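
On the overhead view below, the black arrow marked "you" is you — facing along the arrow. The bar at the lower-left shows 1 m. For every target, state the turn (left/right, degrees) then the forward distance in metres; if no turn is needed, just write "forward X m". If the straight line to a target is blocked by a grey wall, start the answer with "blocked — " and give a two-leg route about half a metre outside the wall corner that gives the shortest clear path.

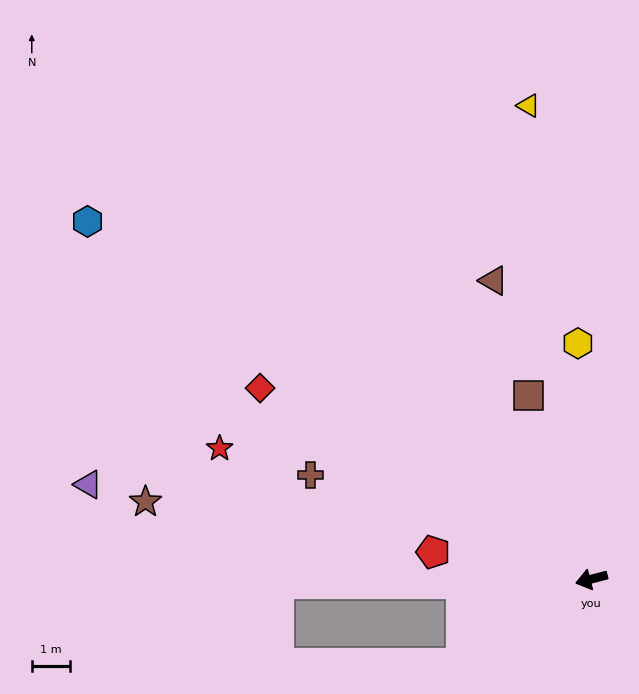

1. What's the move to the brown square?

turn right 86°, forward 5.1 m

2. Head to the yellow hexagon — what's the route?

turn right 101°, forward 6.2 m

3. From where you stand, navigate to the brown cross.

turn right 35°, forward 7.9 m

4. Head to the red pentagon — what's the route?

turn right 24°, forward 4.2 m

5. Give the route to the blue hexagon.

turn right 50°, forward 16.3 m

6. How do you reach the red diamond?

turn right 44°, forward 10.1 m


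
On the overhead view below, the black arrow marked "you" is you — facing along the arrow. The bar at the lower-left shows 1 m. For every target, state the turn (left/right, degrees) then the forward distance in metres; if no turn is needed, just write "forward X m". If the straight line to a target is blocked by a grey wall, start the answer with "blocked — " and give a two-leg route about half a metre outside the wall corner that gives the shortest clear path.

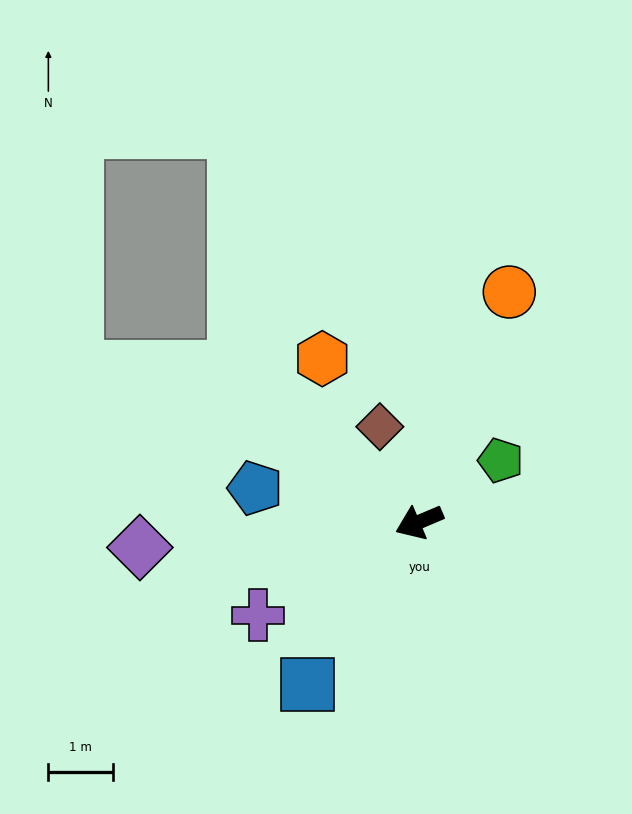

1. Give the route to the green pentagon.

turn right 166°, forward 1.6 m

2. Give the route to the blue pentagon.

turn right 35°, forward 2.6 m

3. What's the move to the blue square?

turn left 33°, forward 3.0 m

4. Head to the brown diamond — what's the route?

turn right 91°, forward 1.6 m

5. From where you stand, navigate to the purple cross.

turn left 7°, forward 2.9 m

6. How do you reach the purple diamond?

turn right 18°, forward 4.3 m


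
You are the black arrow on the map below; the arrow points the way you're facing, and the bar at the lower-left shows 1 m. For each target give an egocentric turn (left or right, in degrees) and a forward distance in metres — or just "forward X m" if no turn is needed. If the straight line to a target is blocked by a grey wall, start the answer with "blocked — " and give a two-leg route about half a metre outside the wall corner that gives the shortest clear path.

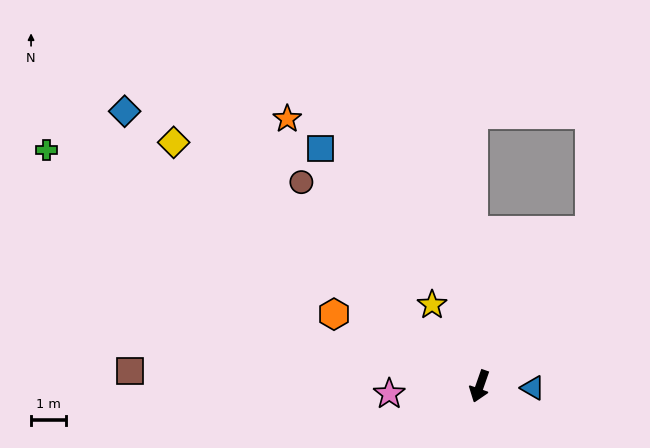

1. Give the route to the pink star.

turn right 66°, forward 2.6 m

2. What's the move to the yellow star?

turn right 130°, forward 2.7 m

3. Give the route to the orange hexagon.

turn right 97°, forward 4.7 m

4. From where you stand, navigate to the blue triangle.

turn left 108°, forward 1.5 m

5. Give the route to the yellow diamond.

turn right 109°, forward 11.3 m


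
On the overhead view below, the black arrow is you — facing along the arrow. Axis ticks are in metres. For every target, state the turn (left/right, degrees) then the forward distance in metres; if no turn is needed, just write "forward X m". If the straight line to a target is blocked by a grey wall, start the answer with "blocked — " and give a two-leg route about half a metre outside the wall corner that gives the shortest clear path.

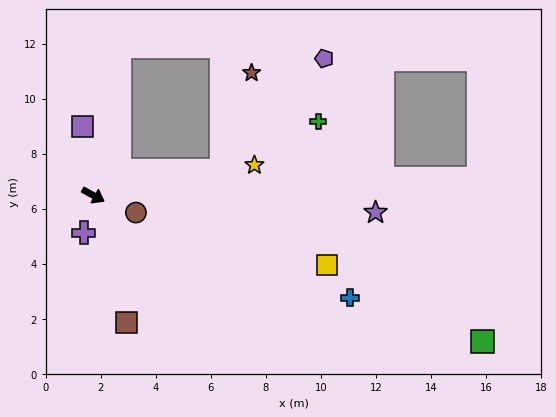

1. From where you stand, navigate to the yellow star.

turn left 39°, forward 6.0 m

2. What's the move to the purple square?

turn left 128°, forward 2.5 m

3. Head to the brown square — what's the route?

turn right 46°, forward 4.8 m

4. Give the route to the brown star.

blocked — turn left 39°, forward 4.8 m, then turn left 63°, forward 3.7 m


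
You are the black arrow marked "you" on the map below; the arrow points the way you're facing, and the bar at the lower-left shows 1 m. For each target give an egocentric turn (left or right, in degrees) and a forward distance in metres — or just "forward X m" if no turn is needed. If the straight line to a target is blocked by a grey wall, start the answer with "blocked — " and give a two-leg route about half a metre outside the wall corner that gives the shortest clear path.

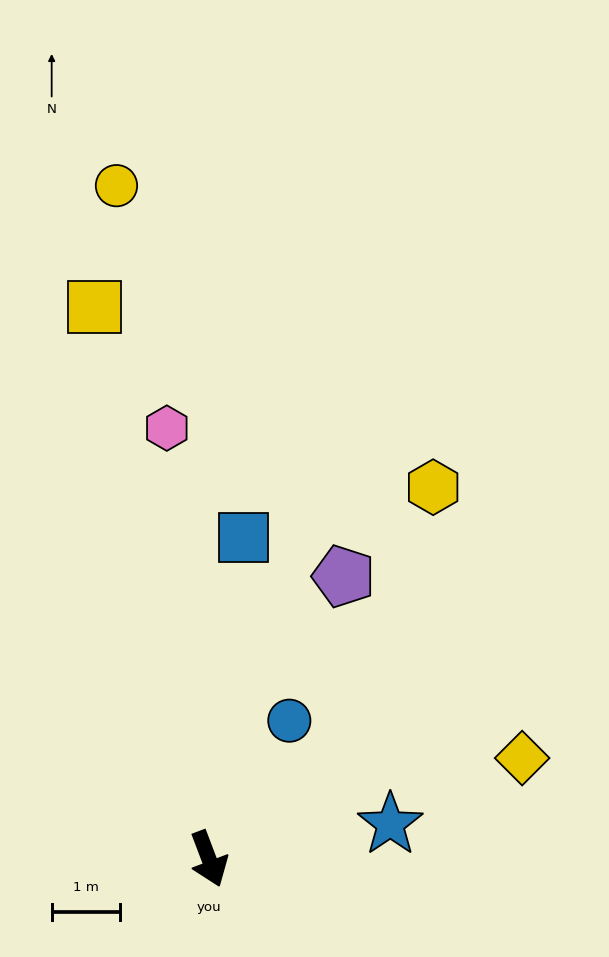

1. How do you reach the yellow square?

turn left 171°, forward 8.2 m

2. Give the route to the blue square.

turn left 153°, forward 4.7 m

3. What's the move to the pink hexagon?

turn left 165°, forward 6.3 m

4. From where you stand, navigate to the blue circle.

turn left 129°, forward 2.3 m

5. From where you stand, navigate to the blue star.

turn left 80°, forward 2.7 m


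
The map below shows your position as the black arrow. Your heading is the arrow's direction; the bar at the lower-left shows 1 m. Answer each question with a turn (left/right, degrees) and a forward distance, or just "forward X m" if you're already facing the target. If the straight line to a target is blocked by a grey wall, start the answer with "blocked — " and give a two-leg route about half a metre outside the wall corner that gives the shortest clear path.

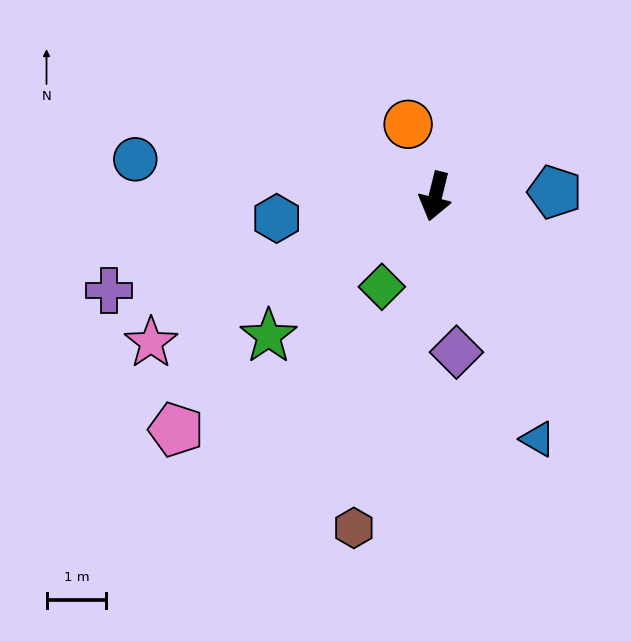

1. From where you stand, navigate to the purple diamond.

turn left 22°, forward 2.6 m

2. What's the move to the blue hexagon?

turn right 68°, forward 2.7 m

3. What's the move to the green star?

turn right 36°, forward 3.6 m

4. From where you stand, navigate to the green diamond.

turn right 17°, forward 1.8 m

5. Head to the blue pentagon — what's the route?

turn left 106°, forward 2.0 m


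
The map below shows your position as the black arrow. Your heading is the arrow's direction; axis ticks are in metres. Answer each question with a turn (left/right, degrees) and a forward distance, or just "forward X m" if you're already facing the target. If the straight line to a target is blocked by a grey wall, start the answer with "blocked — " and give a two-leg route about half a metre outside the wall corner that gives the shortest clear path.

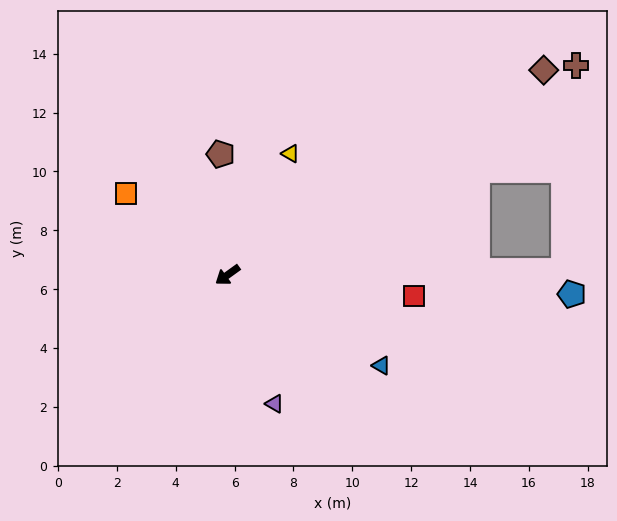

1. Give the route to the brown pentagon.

turn right 122°, forward 4.1 m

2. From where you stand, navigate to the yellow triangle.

turn right 153°, forward 4.6 m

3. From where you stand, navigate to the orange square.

turn right 74°, forward 4.4 m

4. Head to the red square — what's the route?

turn left 138°, forward 6.4 m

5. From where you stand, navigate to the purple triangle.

turn left 74°, forward 4.7 m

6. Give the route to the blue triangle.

turn left 114°, forward 6.1 m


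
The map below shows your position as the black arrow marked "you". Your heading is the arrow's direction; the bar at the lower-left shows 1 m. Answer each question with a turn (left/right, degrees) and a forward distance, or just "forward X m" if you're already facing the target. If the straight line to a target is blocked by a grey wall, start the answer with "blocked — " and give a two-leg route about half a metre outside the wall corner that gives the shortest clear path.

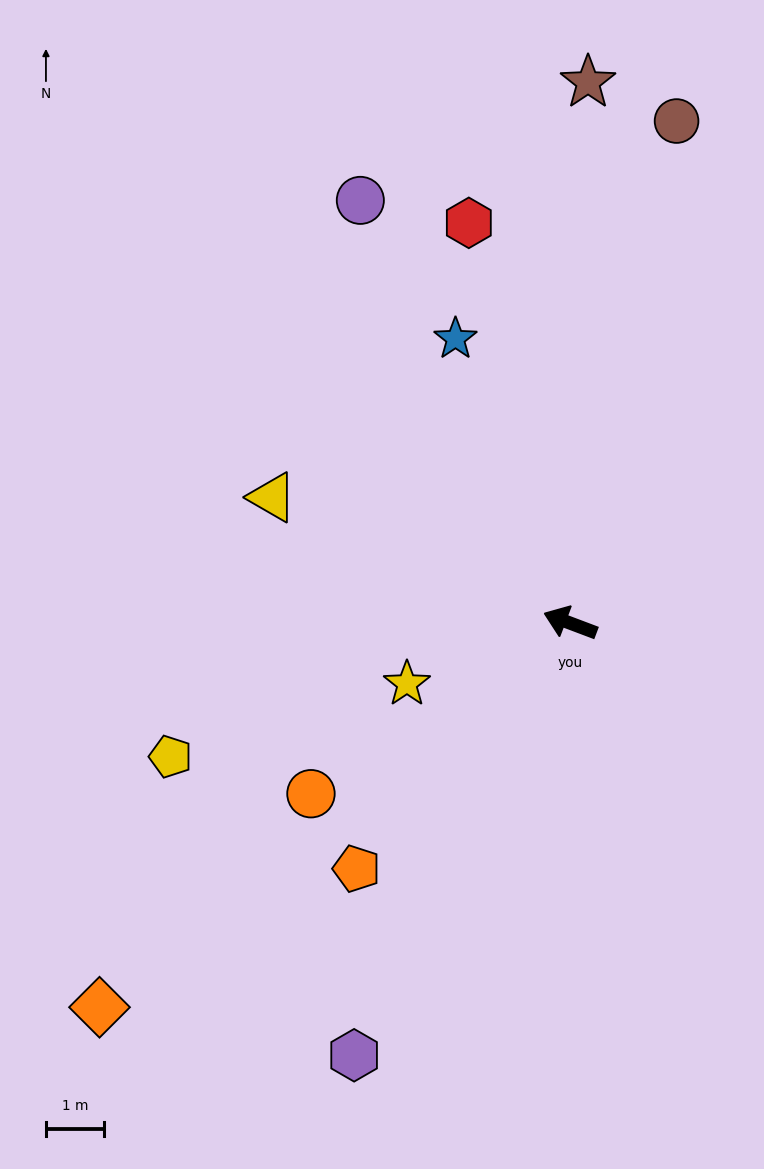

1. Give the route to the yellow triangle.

turn right 2°, forward 5.5 m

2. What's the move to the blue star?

turn right 47°, forward 5.3 m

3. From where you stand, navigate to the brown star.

turn right 71°, forward 9.3 m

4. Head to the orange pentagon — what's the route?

turn left 70°, forward 5.6 m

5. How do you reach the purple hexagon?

turn left 84°, forward 8.3 m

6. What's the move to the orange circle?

turn left 54°, forward 5.3 m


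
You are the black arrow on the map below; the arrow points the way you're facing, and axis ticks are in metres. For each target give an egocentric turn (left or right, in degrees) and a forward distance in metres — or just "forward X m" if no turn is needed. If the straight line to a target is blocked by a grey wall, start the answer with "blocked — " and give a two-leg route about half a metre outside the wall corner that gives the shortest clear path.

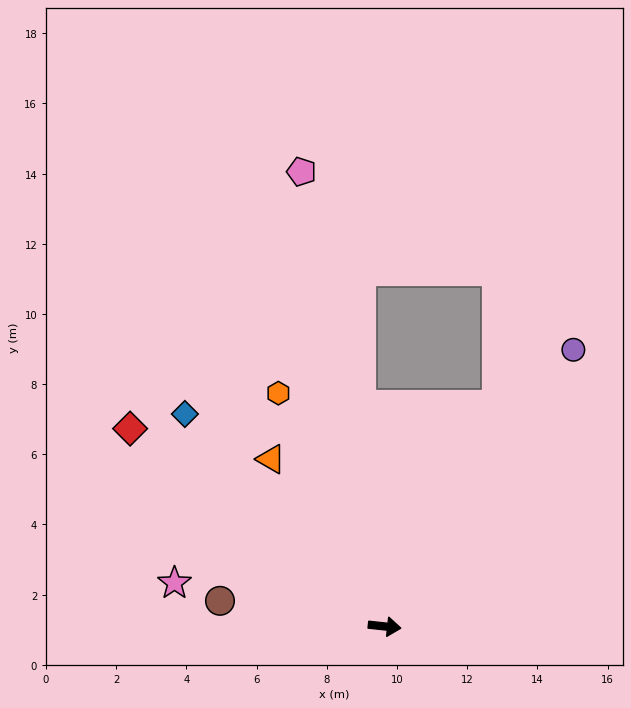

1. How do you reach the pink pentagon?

turn left 107°, forward 13.2 m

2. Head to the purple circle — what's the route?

turn left 62°, forward 9.5 m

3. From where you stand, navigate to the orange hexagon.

turn left 121°, forward 7.3 m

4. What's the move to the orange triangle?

turn left 130°, forward 5.8 m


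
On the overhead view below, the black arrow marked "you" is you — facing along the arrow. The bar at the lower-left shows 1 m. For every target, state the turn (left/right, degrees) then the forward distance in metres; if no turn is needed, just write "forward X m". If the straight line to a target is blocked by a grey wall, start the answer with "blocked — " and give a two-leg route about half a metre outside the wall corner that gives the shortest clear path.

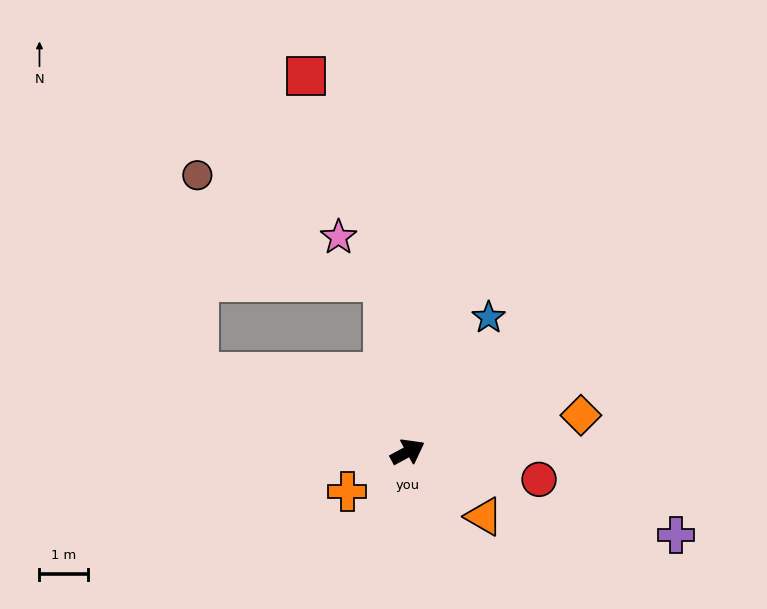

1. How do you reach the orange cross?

turn right 175°, forward 1.5 m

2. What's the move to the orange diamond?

turn right 17°, forward 3.7 m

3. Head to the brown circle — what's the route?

blocked — turn left 131°, forward 4.6 m, then turn right 69°, forward 4.1 m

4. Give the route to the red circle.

turn right 40°, forward 2.8 m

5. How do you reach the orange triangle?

turn right 69°, forward 2.1 m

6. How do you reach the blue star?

turn left 30°, forward 3.2 m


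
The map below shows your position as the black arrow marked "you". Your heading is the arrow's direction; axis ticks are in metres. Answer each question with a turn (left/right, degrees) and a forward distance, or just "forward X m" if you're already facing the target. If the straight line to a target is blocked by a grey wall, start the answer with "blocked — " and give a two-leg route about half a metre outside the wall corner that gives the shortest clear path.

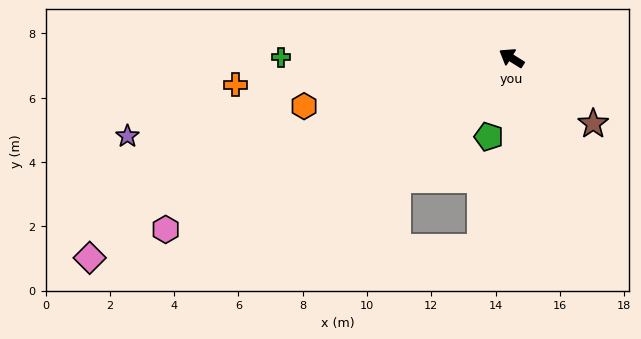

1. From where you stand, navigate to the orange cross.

turn left 38°, forward 8.6 m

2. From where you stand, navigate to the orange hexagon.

turn left 45°, forward 6.6 m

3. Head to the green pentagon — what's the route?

turn left 106°, forward 2.5 m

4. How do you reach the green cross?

turn left 32°, forward 7.2 m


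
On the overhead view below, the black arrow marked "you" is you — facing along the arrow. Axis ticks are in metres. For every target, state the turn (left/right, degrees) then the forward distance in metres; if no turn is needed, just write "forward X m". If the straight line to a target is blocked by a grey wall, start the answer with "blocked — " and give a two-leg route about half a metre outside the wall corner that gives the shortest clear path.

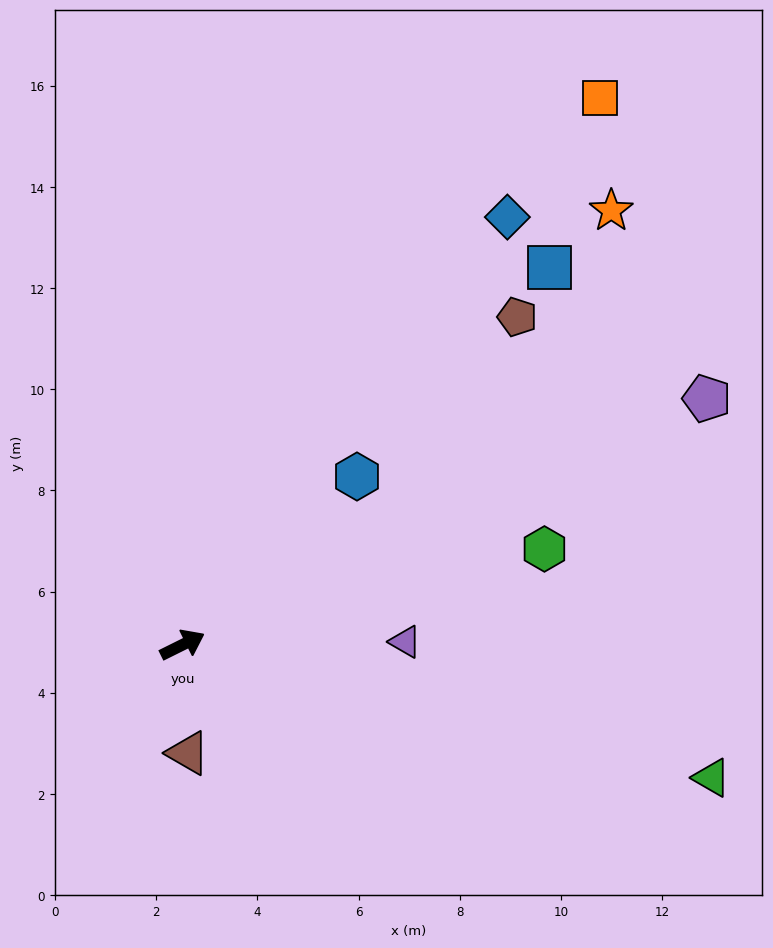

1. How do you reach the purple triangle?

turn right 26°, forward 4.4 m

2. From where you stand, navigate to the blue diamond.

turn left 26°, forward 10.6 m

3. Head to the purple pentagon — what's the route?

forward 11.5 m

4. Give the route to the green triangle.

turn right 41°, forward 10.8 m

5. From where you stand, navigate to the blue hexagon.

turn left 18°, forward 4.8 m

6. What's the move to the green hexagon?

turn right 12°, forward 7.4 m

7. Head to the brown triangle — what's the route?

turn right 114°, forward 2.1 m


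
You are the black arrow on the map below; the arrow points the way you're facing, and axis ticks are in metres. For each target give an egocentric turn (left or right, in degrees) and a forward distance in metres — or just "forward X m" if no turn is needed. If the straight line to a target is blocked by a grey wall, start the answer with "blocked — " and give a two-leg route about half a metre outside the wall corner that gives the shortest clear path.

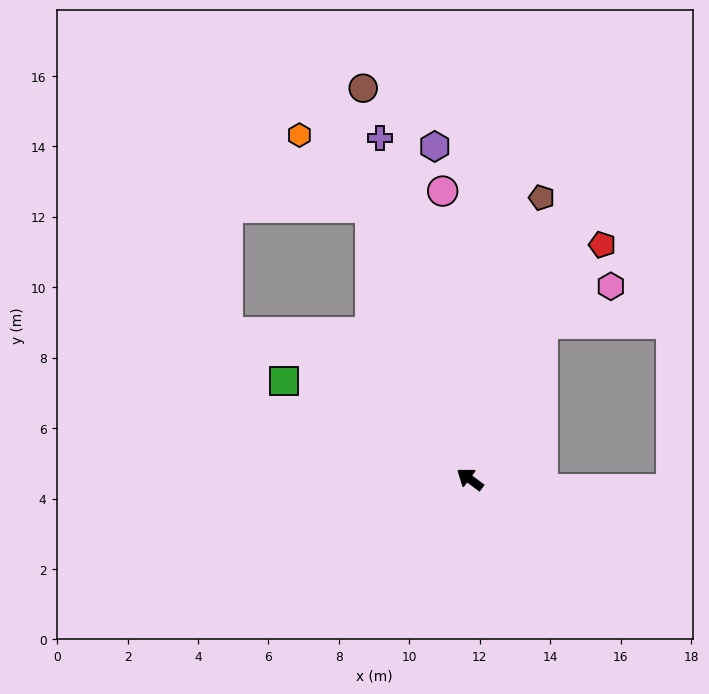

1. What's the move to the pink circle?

turn right 48°, forward 8.2 m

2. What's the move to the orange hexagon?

blocked — turn right 33°, forward 8.2 m, then turn left 23°, forward 2.9 m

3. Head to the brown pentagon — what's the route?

turn right 68°, forward 8.2 m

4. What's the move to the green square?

turn left 9°, forward 6.0 m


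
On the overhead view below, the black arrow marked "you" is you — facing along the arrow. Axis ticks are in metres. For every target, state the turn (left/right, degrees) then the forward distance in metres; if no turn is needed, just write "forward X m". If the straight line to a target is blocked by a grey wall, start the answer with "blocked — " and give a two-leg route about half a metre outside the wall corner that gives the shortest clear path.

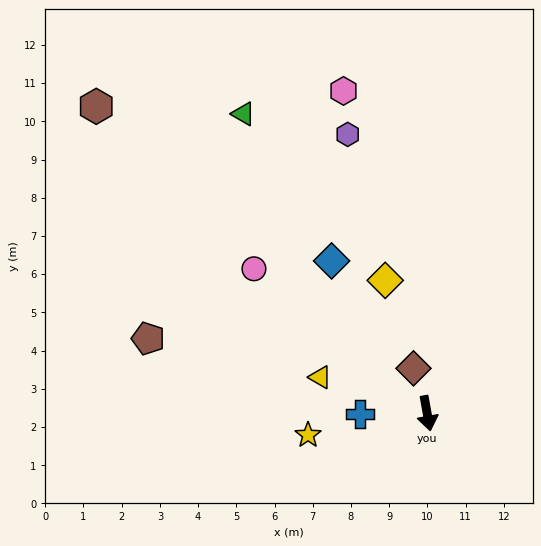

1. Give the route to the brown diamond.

turn right 173°, forward 1.2 m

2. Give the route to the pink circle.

turn right 140°, forward 5.9 m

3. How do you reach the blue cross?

turn right 99°, forward 1.8 m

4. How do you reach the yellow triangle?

turn right 119°, forward 3.0 m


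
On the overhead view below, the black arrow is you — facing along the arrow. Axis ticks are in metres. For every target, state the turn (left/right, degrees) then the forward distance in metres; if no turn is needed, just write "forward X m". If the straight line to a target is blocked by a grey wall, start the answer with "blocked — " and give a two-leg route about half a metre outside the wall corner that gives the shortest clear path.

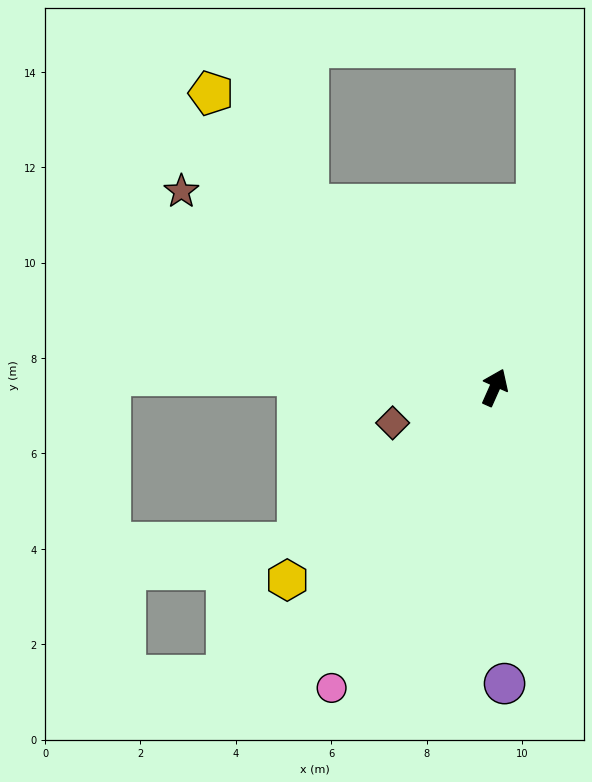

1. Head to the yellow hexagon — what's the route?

turn left 157°, forward 5.9 m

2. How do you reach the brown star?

turn left 82°, forward 7.7 m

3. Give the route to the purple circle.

turn right 154°, forward 6.2 m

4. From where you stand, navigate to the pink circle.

turn left 176°, forward 7.2 m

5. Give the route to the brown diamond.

turn left 133°, forward 2.3 m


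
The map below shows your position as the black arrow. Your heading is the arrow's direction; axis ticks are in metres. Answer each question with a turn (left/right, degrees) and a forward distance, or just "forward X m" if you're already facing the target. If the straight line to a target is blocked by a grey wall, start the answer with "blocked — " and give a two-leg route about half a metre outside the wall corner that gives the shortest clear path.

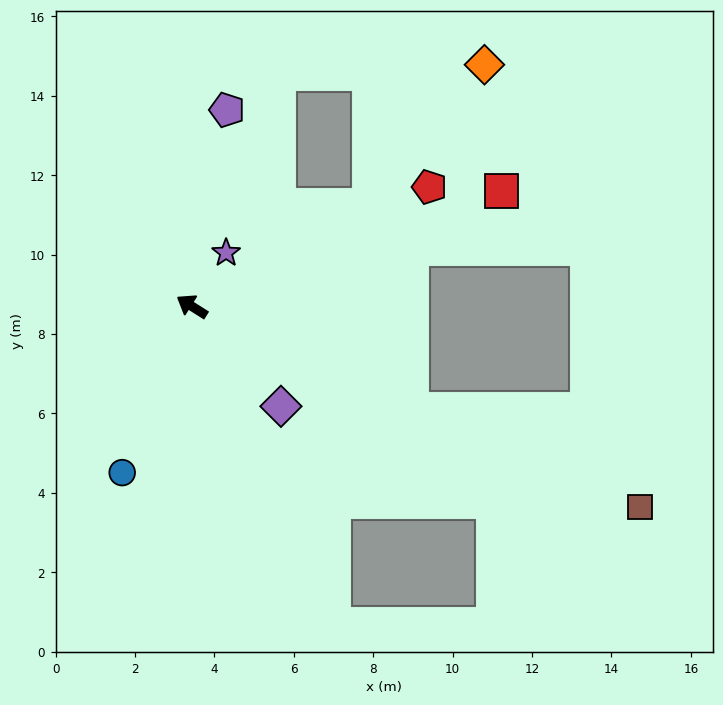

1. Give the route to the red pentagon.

turn right 121°, forward 6.7 m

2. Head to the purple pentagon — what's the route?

turn right 68°, forward 5.0 m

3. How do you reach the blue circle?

turn left 100°, forward 4.5 m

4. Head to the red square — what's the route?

turn right 127°, forward 8.3 m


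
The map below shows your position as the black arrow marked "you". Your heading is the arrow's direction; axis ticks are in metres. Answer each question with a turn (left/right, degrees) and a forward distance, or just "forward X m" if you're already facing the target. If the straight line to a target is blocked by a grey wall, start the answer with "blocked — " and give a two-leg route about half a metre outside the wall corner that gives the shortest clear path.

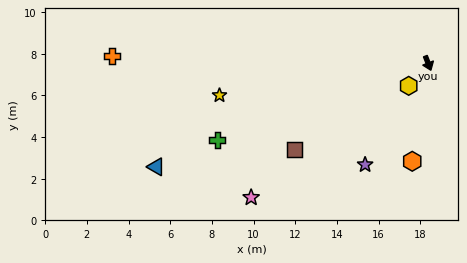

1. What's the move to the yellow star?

turn right 103°, forward 10.1 m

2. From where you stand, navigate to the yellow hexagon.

turn right 62°, forward 1.4 m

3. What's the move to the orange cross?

turn right 113°, forward 15.2 m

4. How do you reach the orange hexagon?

turn right 31°, forward 4.8 m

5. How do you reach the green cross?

turn right 91°, forward 10.8 m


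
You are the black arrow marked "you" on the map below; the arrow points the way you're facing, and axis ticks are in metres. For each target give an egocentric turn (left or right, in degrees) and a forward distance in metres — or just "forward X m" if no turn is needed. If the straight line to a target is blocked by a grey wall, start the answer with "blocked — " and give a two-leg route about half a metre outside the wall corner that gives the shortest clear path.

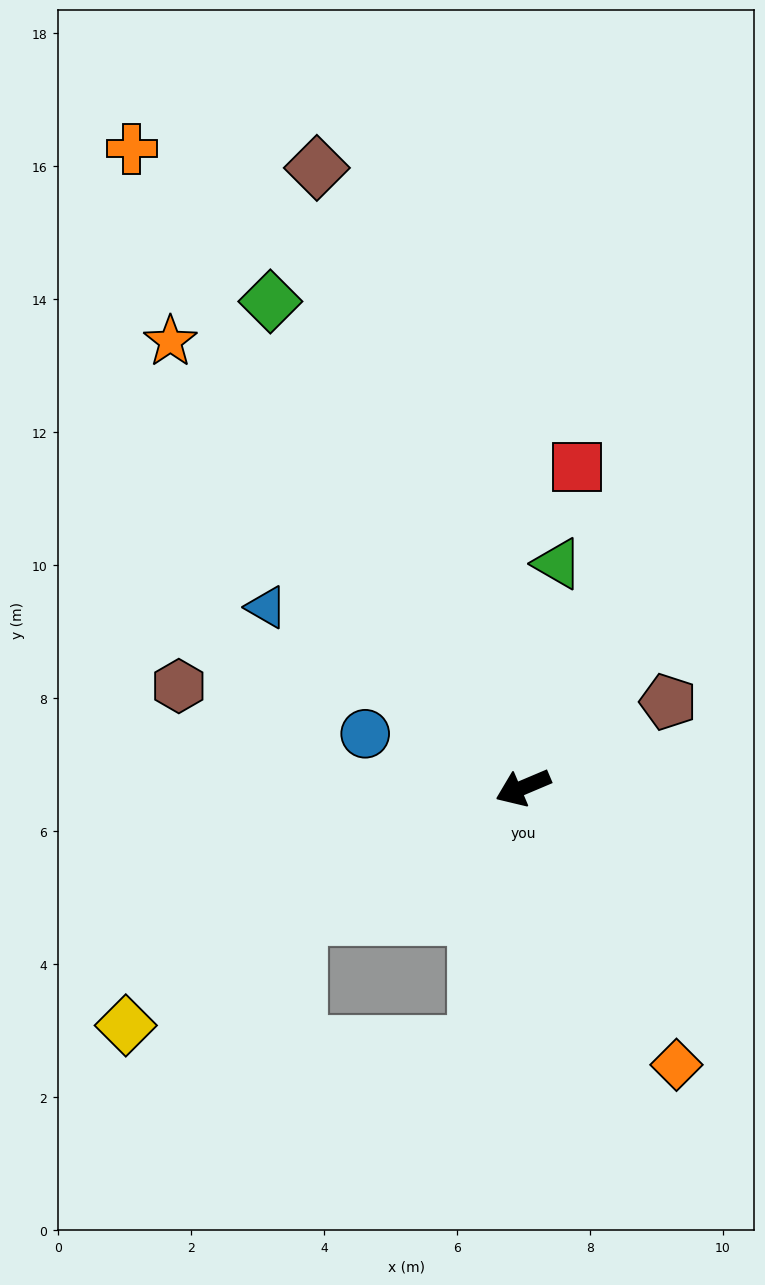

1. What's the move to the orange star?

turn right 75°, forward 8.6 m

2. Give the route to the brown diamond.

turn right 95°, forward 9.8 m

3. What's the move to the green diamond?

turn right 85°, forward 8.2 m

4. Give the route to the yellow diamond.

turn left 8°, forward 7.0 m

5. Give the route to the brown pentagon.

turn right 172°, forward 2.5 m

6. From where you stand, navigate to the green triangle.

turn right 122°, forward 3.4 m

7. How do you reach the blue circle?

turn right 42°, forward 2.5 m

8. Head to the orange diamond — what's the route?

turn left 96°, forward 4.8 m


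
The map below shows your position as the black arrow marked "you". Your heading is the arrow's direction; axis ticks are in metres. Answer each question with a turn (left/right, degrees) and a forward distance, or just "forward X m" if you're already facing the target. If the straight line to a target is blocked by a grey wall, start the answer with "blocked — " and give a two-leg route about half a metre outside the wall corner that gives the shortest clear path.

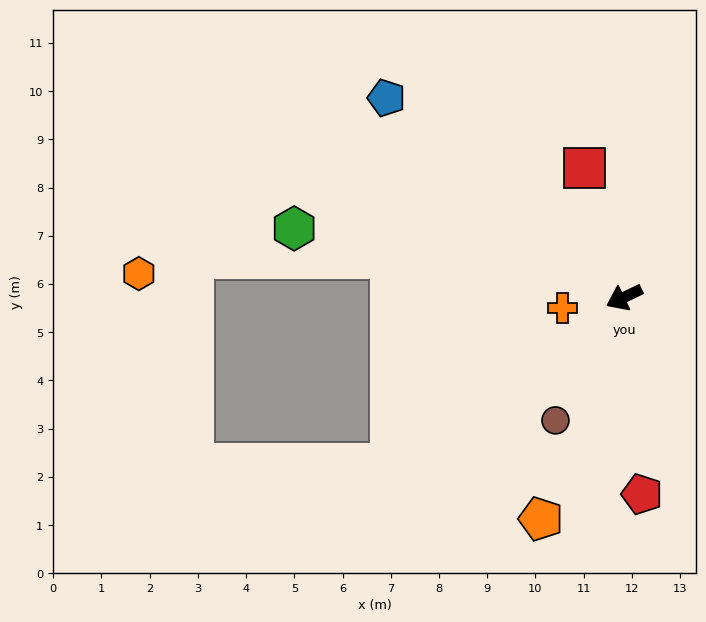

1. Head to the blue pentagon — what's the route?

turn right 66°, forward 6.4 m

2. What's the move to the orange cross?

turn right 16°, forward 1.3 m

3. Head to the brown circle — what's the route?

turn left 35°, forward 2.9 m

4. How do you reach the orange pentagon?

turn left 44°, forward 4.9 m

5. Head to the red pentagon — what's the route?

turn left 69°, forward 4.1 m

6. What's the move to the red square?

turn right 99°, forward 2.8 m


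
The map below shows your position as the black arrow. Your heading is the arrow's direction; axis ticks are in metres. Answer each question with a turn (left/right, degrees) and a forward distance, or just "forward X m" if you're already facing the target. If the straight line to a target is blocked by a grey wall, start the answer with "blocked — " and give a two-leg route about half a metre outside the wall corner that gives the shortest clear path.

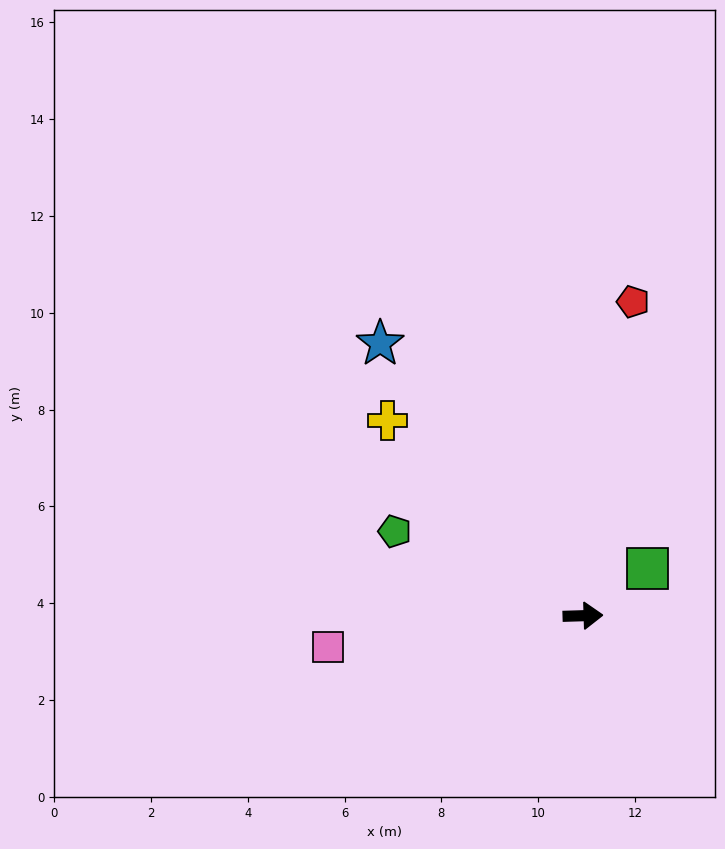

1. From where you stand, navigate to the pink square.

turn right 175°, forward 5.3 m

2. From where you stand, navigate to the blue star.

turn left 125°, forward 7.0 m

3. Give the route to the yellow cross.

turn left 133°, forward 5.7 m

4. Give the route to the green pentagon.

turn left 154°, forward 4.3 m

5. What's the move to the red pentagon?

turn left 79°, forward 6.6 m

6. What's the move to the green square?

turn left 35°, forward 1.7 m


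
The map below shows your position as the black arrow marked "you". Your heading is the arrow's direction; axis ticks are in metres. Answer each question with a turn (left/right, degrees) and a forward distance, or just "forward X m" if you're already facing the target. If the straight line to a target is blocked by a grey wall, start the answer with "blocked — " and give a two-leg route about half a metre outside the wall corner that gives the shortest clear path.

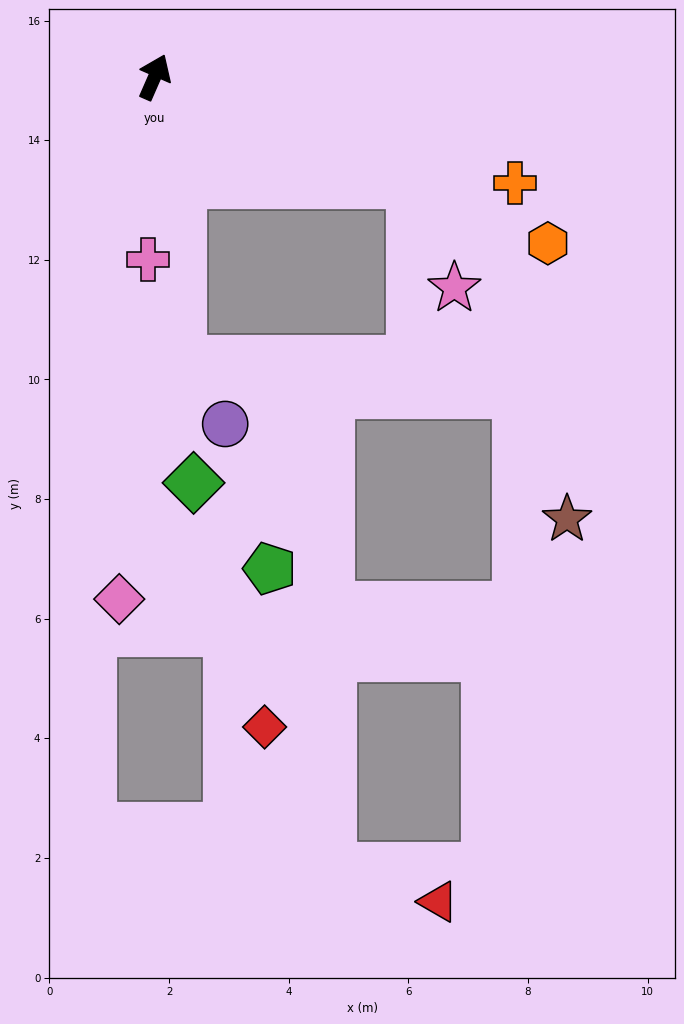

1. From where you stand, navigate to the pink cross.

turn right 158°, forward 3.1 m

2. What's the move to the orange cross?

turn right 83°, forward 6.3 m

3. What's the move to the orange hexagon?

turn right 89°, forward 7.1 m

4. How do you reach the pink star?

blocked — turn right 89°, forward 4.7 m, then turn right 46°, forward 1.9 m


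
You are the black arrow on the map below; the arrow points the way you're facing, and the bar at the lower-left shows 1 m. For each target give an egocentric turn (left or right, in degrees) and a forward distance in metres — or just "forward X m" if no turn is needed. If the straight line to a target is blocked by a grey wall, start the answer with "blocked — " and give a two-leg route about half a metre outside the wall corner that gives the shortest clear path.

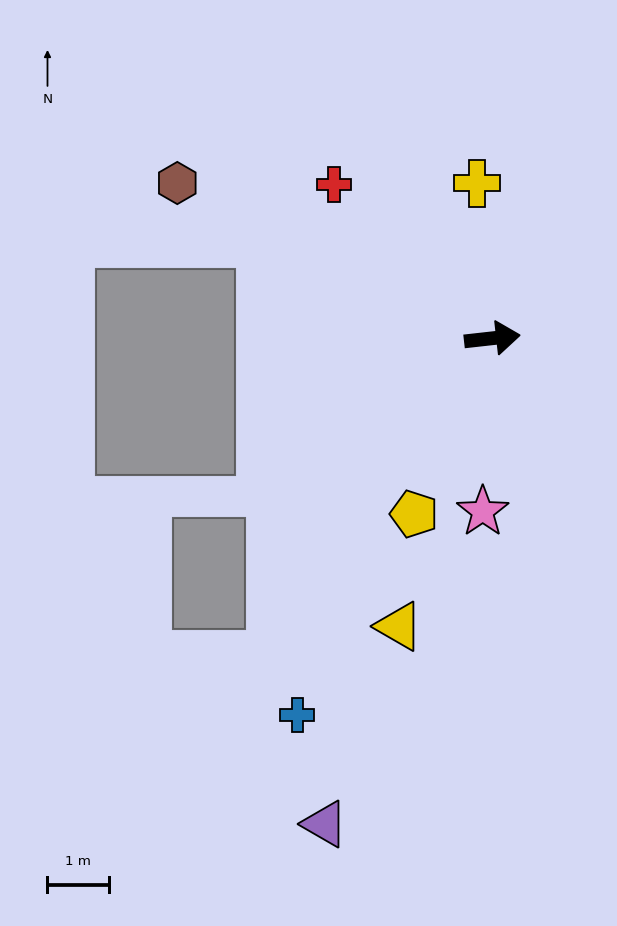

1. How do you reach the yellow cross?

turn left 89°, forward 2.5 m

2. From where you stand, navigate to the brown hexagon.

turn left 147°, forward 5.7 m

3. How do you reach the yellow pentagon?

turn right 120°, forward 3.1 m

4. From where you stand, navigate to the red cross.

turn left 129°, forward 3.6 m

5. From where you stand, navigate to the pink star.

turn right 100°, forward 2.8 m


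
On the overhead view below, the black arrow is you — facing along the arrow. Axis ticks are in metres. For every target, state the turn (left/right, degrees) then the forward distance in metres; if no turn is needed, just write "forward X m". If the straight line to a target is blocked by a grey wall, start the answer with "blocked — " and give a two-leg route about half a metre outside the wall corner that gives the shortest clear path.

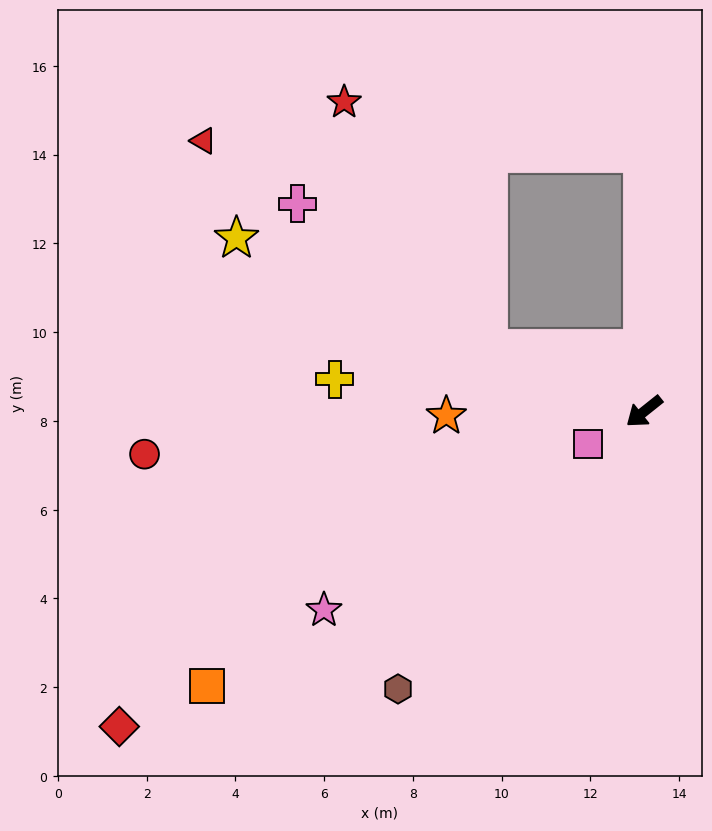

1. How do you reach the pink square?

turn right 9°, forward 1.5 m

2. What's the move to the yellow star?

turn right 62°, forward 10.0 m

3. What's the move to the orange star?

turn right 37°, forward 4.5 m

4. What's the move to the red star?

blocked — turn right 61°, forward 3.8 m, then turn right 37°, forward 6.4 m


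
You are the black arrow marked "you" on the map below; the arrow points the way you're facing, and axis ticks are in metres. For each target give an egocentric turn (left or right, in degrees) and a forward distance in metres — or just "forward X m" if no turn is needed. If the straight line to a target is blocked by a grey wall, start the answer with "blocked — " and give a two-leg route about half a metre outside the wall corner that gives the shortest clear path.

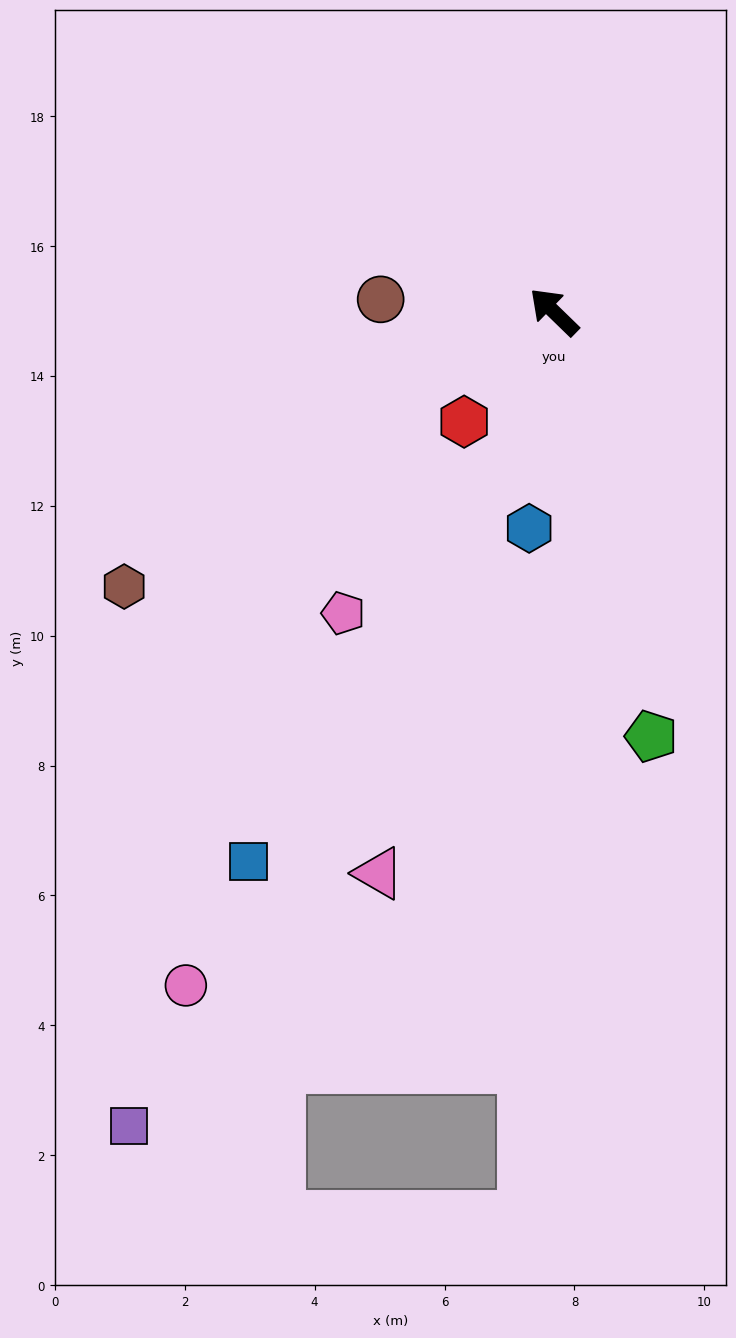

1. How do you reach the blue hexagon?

turn left 128°, forward 3.4 m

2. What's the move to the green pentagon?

turn left 147°, forward 6.7 m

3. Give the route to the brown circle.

turn left 40°, forward 2.7 m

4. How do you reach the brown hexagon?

turn left 77°, forward 7.9 m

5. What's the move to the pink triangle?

turn left 117°, forward 9.1 m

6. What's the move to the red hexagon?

turn left 95°, forward 2.2 m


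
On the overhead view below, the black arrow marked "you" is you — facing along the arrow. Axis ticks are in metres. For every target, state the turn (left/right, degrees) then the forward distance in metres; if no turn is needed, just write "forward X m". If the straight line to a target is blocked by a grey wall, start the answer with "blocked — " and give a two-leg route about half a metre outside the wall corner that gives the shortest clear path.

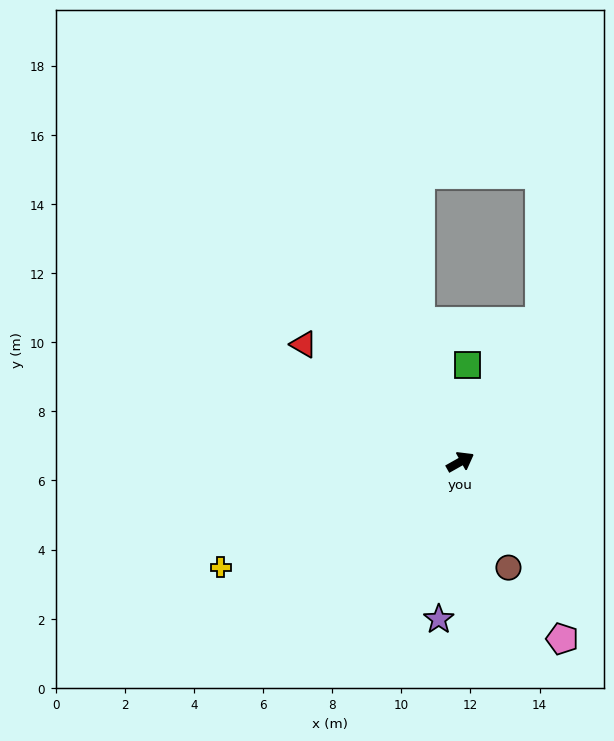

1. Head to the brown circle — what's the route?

turn right 95°, forward 3.4 m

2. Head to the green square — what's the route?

turn left 56°, forward 2.8 m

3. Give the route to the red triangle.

turn left 114°, forward 5.7 m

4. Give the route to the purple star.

turn right 127°, forward 4.6 m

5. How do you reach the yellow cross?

turn left 174°, forward 7.6 m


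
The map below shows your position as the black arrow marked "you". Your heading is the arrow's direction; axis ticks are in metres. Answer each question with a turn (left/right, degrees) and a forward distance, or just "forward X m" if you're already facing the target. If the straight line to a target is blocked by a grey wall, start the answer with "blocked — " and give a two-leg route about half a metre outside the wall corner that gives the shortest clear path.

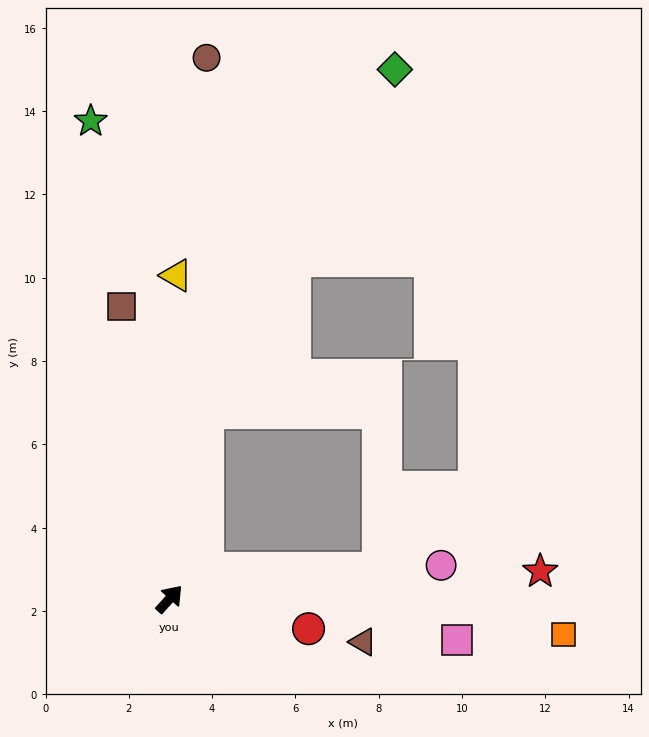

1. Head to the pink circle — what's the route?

turn right 41°, forward 6.6 m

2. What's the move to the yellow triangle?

turn left 41°, forward 7.8 m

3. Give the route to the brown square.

turn left 51°, forward 7.1 m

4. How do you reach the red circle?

turn right 60°, forward 3.4 m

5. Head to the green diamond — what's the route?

blocked — turn left 31°, forward 4.6 m, then turn right 18°, forward 9.4 m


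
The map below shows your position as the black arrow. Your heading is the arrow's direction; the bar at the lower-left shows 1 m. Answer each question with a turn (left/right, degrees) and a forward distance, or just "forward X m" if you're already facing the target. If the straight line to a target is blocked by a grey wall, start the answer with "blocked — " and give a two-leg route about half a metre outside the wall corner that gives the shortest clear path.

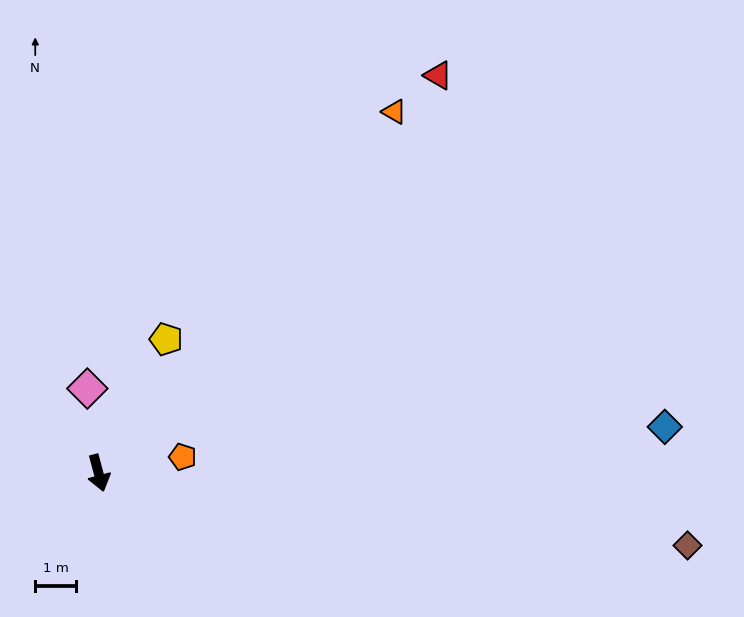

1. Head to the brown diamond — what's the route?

turn left 68°, forward 14.5 m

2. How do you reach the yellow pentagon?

turn left 138°, forward 3.7 m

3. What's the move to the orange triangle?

turn left 126°, forward 11.4 m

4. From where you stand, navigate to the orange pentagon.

turn left 86°, forward 2.1 m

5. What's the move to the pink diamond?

turn left 173°, forward 2.1 m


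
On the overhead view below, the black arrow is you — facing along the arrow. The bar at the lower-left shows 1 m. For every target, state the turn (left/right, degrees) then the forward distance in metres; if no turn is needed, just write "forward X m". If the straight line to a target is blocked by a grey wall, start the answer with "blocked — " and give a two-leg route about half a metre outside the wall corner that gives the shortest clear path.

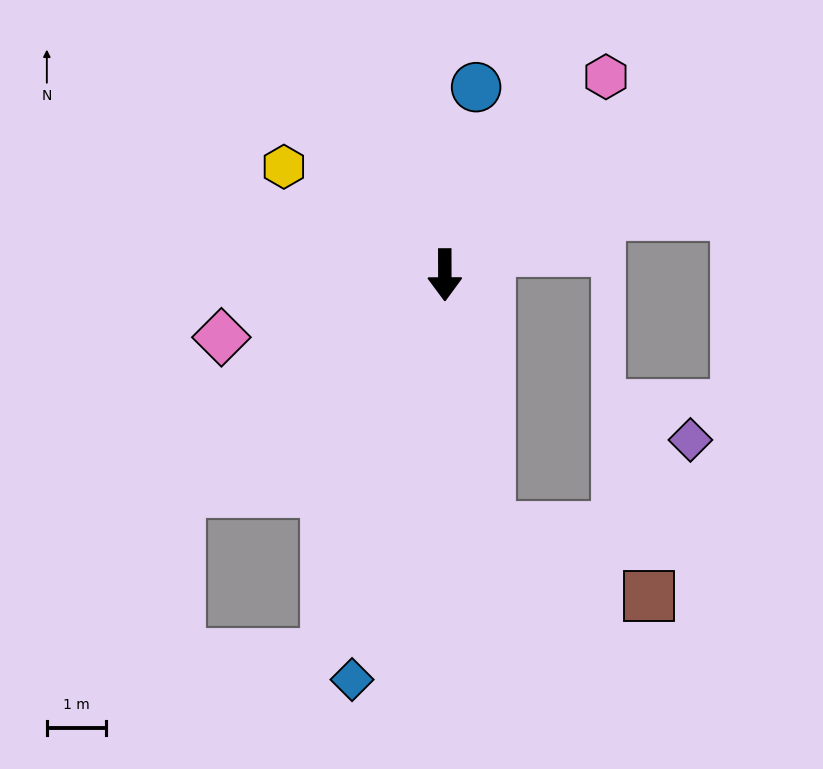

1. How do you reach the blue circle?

turn left 170°, forward 3.2 m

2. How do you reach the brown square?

blocked — turn left 10°, forward 4.3 m, then turn left 56°, forward 2.9 m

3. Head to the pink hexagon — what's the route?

turn left 141°, forward 4.3 m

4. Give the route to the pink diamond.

turn right 75°, forward 3.9 m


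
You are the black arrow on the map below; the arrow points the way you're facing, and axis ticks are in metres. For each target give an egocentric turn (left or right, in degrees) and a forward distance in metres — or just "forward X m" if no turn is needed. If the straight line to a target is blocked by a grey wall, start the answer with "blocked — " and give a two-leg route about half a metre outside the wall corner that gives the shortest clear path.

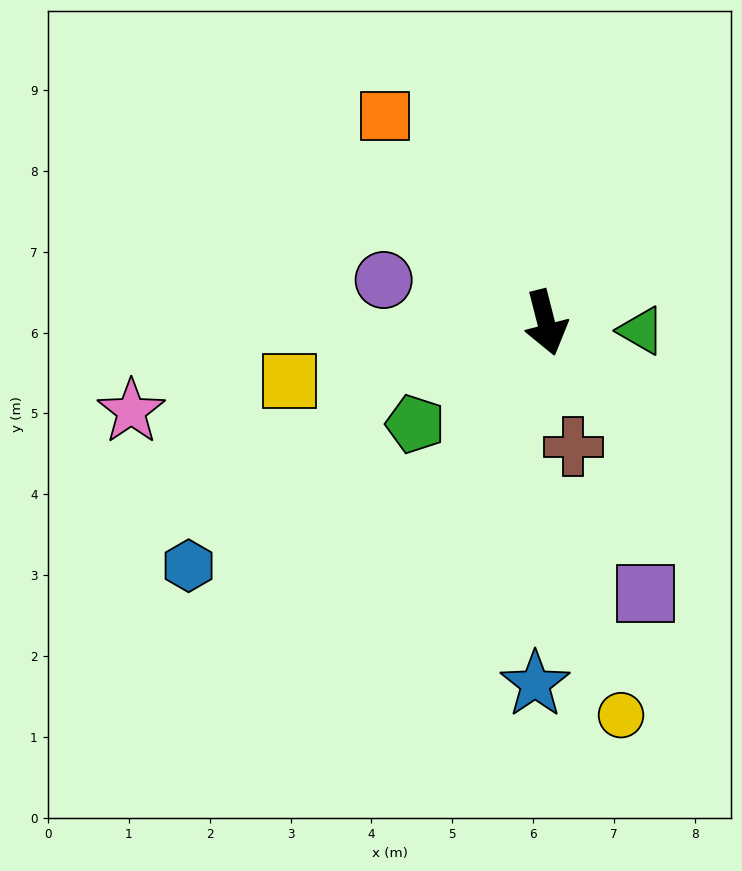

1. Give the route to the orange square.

turn right 156°, forward 3.2 m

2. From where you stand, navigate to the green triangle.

turn left 71°, forward 1.2 m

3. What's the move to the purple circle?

turn right 119°, forward 2.1 m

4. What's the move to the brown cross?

turn right 2°, forward 1.6 m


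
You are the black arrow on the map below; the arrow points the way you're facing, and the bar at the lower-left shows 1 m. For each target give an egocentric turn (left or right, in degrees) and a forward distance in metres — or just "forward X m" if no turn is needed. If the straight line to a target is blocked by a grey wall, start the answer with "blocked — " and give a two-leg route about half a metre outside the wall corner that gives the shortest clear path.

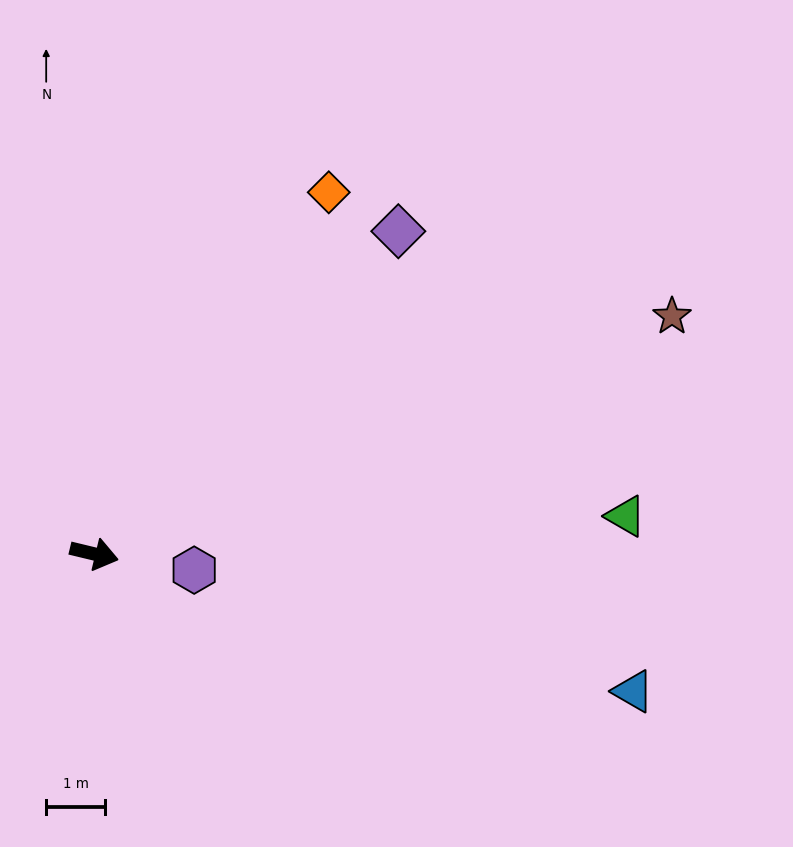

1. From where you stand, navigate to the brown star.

turn left 36°, forward 10.6 m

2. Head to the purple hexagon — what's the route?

turn left 4°, forward 1.7 m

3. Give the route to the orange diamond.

turn left 71°, forward 7.3 m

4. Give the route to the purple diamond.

turn left 60°, forward 7.5 m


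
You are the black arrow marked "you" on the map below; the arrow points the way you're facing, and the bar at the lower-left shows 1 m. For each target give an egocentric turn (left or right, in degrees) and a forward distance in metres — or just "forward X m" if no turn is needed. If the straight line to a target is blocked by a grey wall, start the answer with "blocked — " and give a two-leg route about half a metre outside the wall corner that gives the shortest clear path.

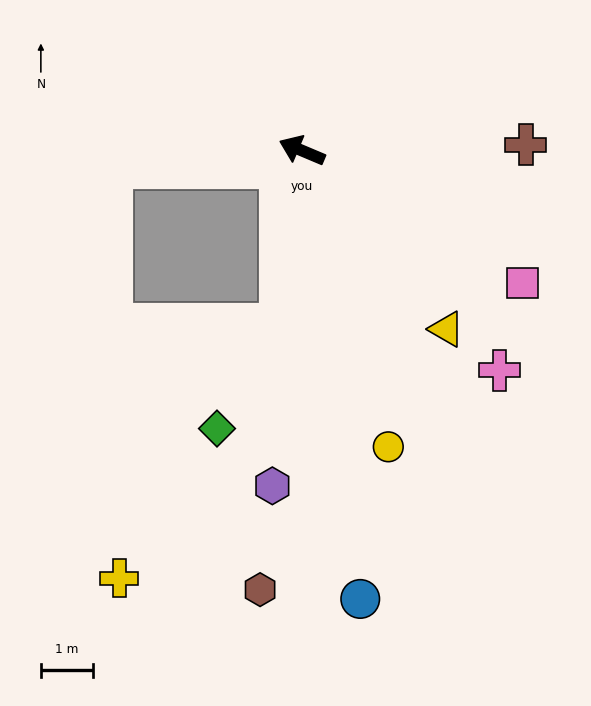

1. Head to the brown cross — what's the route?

turn right 156°, forward 4.3 m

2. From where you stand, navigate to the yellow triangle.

turn left 152°, forward 4.4 m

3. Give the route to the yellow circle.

turn left 129°, forward 5.9 m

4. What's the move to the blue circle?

turn left 120°, forward 8.7 m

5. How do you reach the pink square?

turn left 172°, forward 5.0 m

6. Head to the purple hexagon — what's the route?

turn left 108°, forward 6.5 m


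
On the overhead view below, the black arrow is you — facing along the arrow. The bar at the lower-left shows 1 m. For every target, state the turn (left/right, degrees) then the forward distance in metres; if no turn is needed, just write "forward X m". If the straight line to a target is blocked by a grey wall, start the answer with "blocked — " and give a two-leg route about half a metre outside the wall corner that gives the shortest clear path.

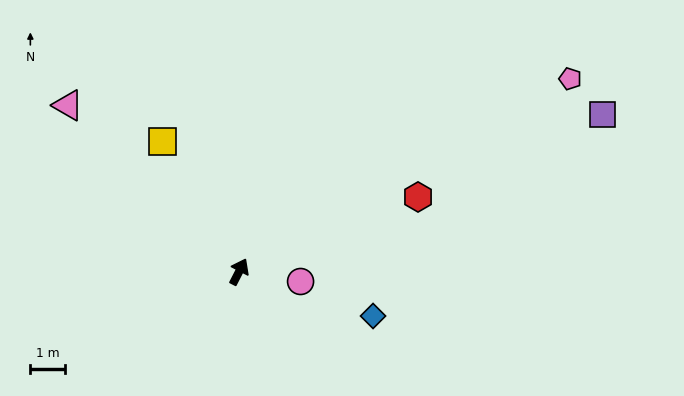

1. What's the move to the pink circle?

turn right 72°, forward 1.8 m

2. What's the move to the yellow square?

turn left 58°, forward 4.4 m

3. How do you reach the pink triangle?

turn left 73°, forward 7.0 m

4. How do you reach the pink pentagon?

turn right 33°, forward 11.2 m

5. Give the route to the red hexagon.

turn right 40°, forward 5.7 m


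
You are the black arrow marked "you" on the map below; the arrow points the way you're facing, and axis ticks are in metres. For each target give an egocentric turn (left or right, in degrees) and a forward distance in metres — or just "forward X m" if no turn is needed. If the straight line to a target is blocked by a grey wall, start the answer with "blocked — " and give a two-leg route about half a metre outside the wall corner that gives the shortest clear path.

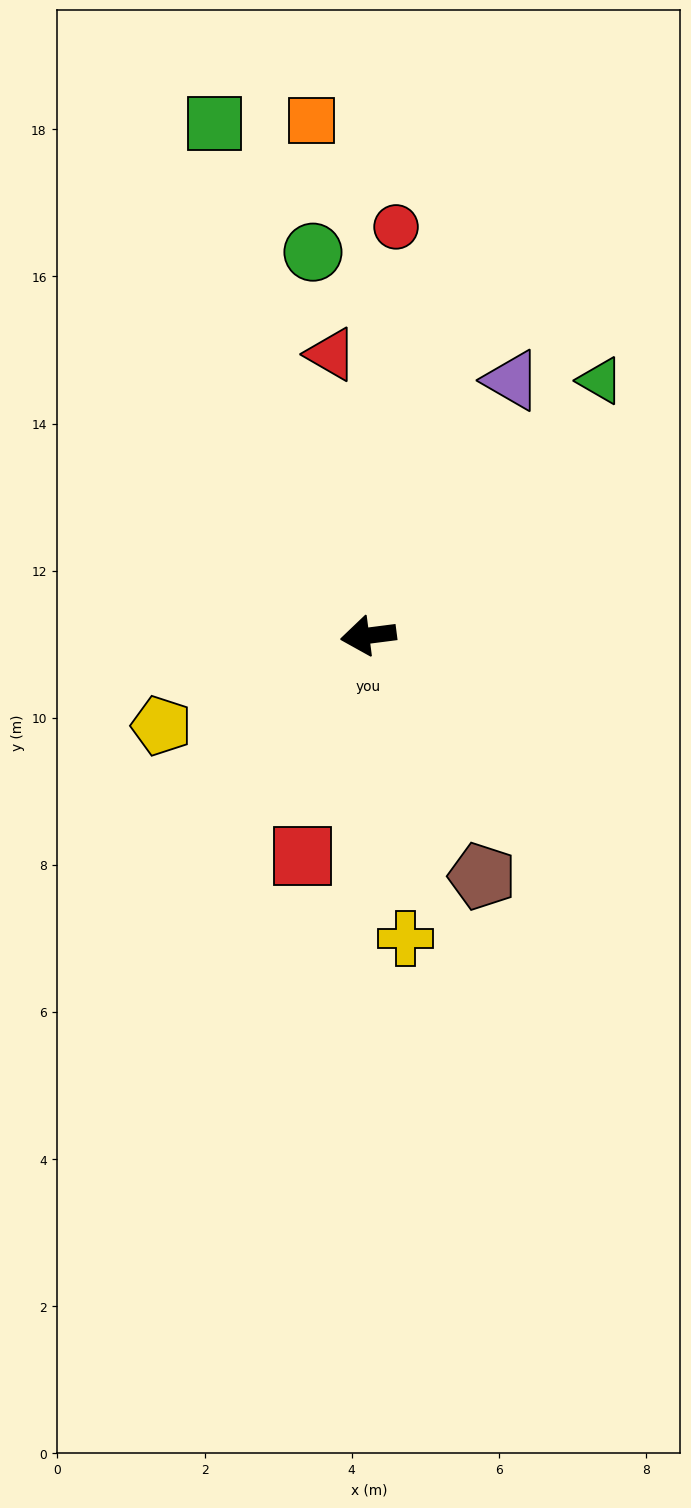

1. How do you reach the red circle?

turn right 101°, forward 5.6 m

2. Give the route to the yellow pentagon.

turn left 16°, forward 3.1 m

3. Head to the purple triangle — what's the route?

turn right 127°, forward 4.0 m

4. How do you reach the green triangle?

turn right 140°, forward 4.7 m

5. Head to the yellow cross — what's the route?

turn left 90°, forward 4.2 m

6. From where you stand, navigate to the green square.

turn right 81°, forward 7.3 m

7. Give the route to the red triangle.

turn right 90°, forward 3.9 m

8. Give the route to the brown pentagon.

turn left 108°, forward 3.6 m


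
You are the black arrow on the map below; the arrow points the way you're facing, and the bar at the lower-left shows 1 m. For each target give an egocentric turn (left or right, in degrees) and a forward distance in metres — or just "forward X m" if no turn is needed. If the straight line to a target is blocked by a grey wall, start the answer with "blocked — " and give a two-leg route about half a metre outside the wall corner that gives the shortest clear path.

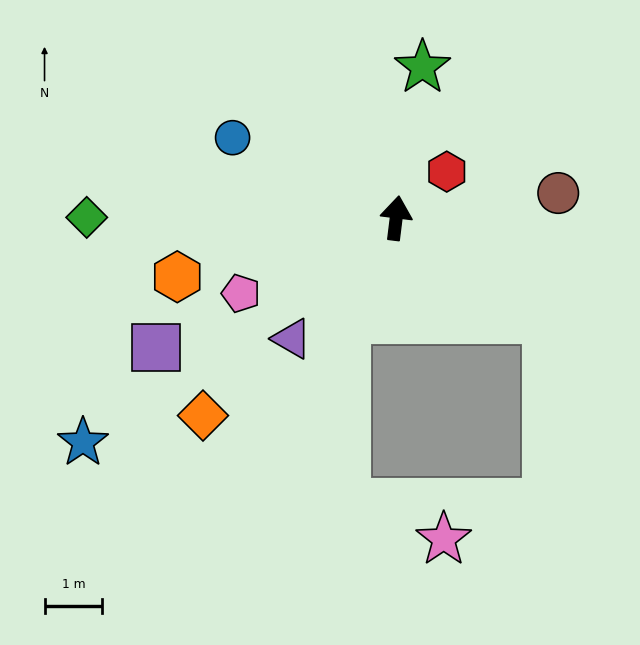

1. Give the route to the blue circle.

turn left 71°, forward 3.1 m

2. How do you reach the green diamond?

turn left 97°, forward 5.3 m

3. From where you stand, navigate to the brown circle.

turn right 74°, forward 2.8 m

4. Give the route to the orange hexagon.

turn left 112°, forward 3.9 m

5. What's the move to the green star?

turn right 3°, forward 2.6 m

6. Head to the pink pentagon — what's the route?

turn left 123°, forward 3.0 m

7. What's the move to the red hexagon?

turn right 40°, forward 1.2 m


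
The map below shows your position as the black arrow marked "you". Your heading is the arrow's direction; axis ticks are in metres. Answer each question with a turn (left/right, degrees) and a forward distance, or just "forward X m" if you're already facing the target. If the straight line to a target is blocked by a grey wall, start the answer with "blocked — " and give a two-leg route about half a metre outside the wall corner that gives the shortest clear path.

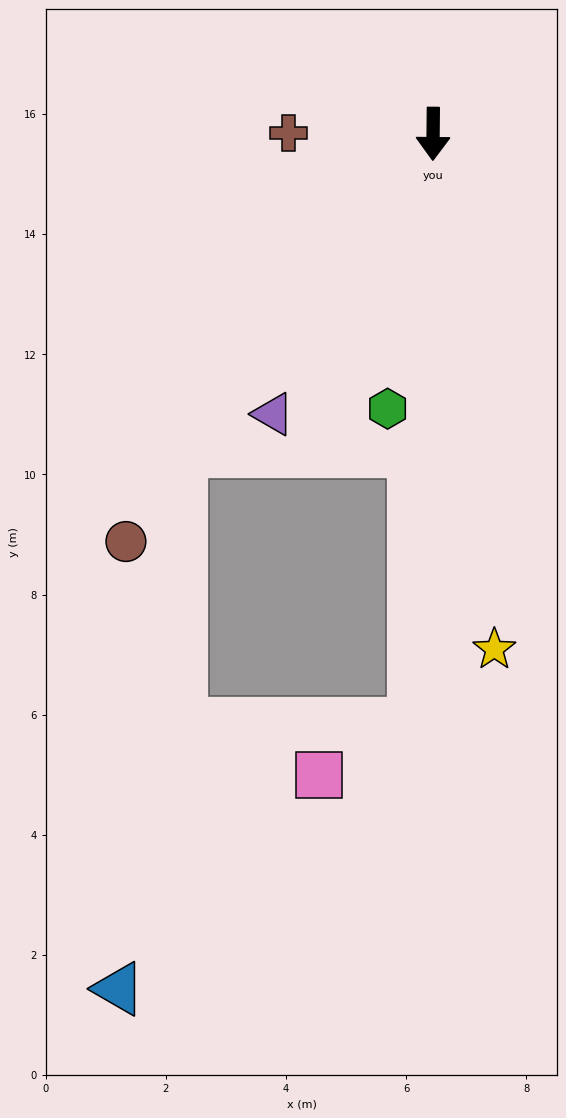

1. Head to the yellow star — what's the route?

turn left 7°, forward 8.6 m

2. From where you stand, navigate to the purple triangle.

turn right 29°, forward 5.4 m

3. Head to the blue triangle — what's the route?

blocked — turn right 38°, forward 6.7 m, then turn left 32°, forward 9.0 m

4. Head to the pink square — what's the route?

blocked — forward 9.8 m, then turn right 61°, forward 1.8 m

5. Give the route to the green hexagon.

turn right 9°, forward 4.6 m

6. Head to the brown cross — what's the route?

turn right 90°, forward 2.4 m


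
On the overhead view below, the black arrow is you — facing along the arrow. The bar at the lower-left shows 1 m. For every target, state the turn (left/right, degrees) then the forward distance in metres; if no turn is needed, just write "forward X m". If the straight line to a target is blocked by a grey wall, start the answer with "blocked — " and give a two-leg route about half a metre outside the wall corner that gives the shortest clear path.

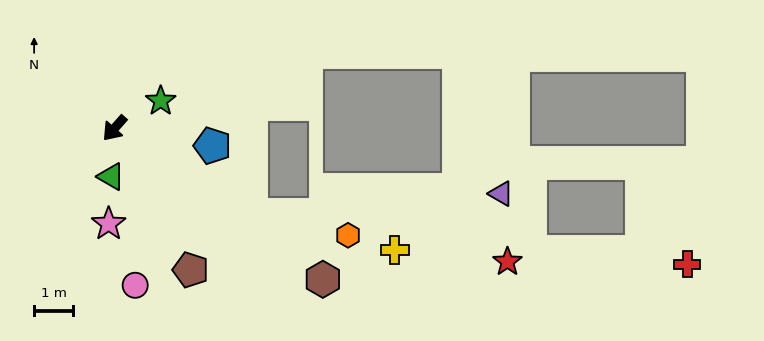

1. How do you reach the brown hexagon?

turn left 96°, forward 6.6 m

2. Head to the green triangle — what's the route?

turn left 37°, forward 1.2 m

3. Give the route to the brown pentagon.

turn left 70°, forward 4.1 m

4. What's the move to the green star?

turn left 162°, forward 1.4 m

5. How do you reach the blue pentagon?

turn left 121°, forward 2.6 m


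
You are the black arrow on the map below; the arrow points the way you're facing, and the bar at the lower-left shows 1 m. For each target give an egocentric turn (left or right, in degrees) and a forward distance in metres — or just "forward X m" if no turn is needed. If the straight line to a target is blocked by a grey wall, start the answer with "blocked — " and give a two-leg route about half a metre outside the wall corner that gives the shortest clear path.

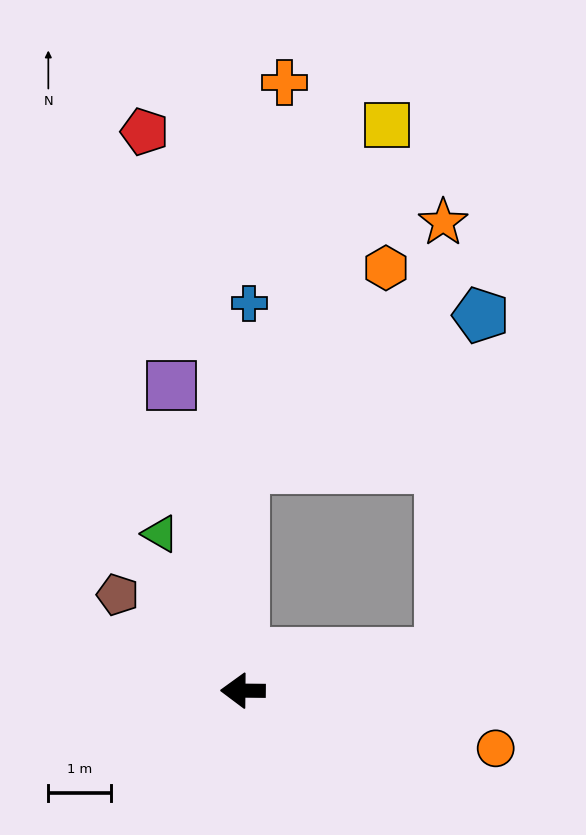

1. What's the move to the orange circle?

turn left 168°, forward 4.1 m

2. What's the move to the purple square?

turn right 76°, forward 5.0 m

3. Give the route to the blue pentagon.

blocked — turn right 89°, forward 3.5 m, then turn right 58°, forward 4.5 m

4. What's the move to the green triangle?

turn right 62°, forward 2.8 m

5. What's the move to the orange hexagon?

blocked — turn right 89°, forward 3.5 m, then turn right 36°, forward 3.9 m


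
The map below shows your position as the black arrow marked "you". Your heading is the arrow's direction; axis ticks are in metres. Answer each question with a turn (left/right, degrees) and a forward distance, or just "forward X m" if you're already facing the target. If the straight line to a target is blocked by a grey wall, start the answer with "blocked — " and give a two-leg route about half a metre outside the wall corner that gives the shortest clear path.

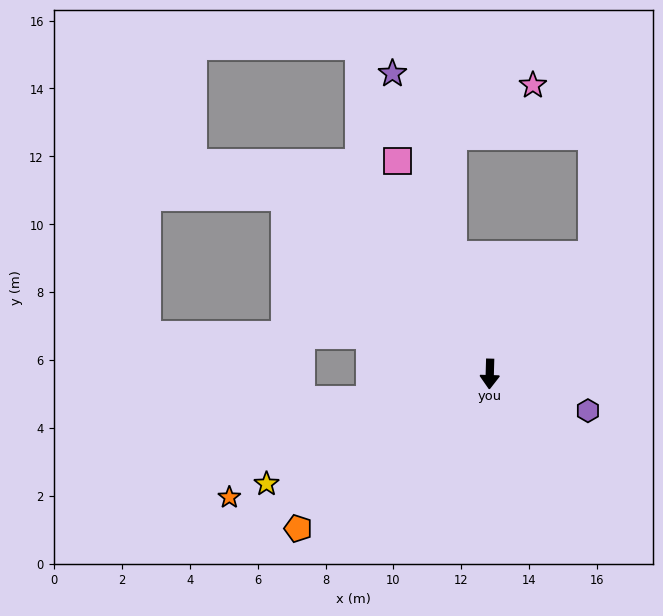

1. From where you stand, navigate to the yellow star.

turn right 62°, forward 7.3 m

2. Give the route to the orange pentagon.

turn right 49°, forward 7.3 m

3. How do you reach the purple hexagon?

turn left 71°, forward 3.1 m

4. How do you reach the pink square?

turn right 155°, forward 6.8 m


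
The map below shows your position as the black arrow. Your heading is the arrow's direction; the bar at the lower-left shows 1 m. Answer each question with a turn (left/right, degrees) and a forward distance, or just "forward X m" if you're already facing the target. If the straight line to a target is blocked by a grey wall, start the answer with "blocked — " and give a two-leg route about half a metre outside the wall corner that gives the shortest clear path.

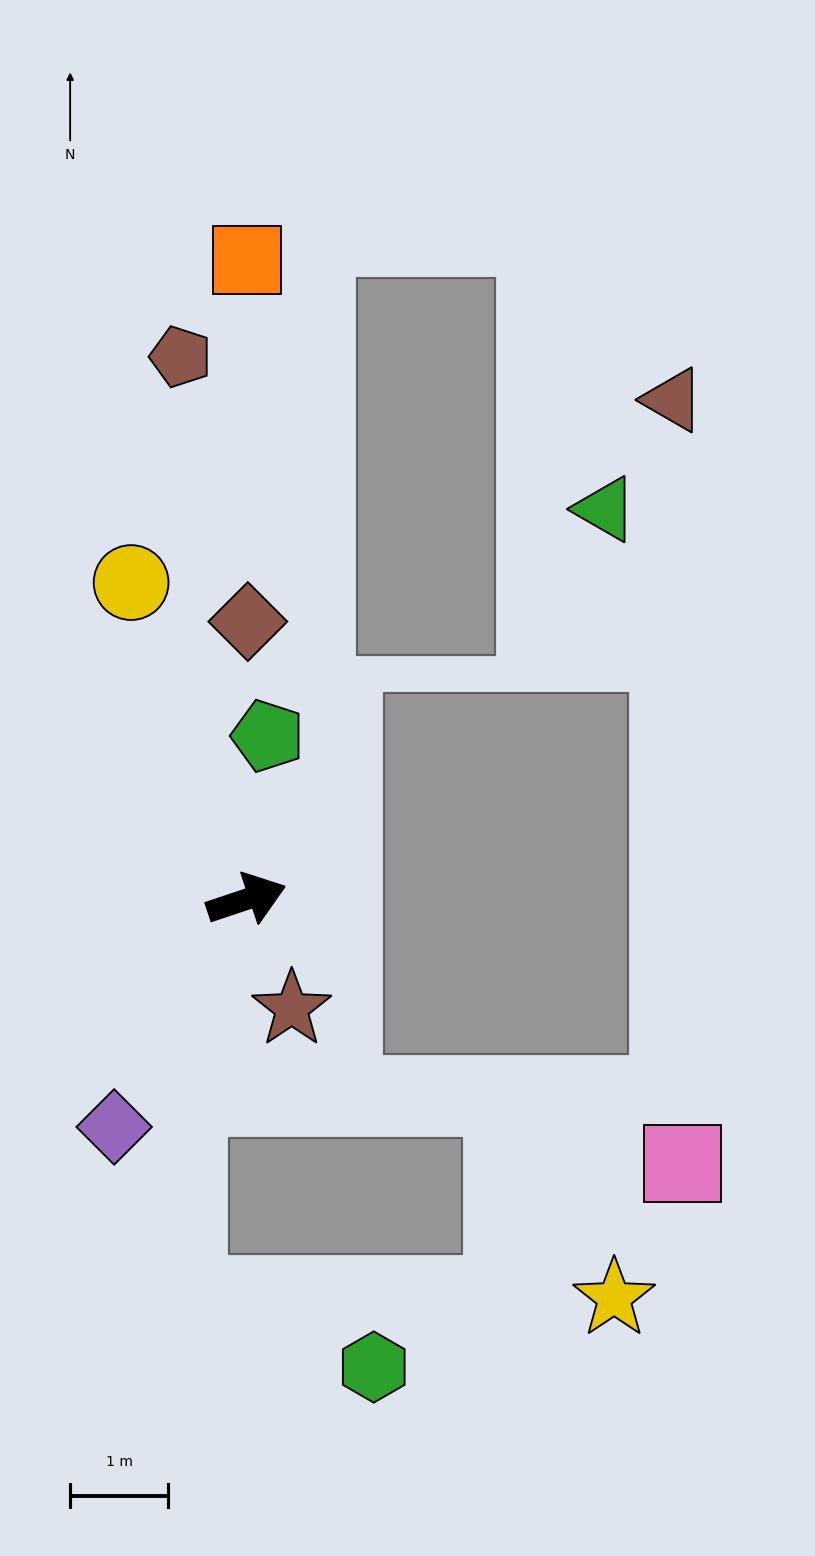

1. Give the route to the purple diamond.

turn right 139°, forward 2.7 m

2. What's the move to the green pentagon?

turn left 64°, forward 1.7 m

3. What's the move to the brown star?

turn right 86°, forward 1.2 m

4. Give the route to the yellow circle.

turn left 92°, forward 3.4 m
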